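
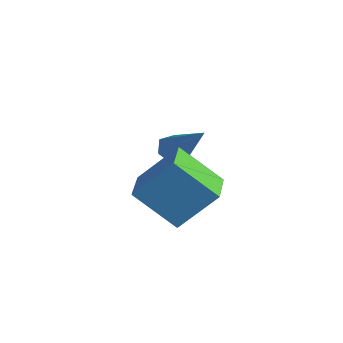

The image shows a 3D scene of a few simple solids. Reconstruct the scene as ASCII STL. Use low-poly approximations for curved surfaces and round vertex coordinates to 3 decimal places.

solid 
facet normal -0.624 -0.423 0.657
outer loop
vertex 1.859 -0.063 -0.467
vertex 1.075 0.764 -0.679
vertex 1.241 -0.946 -1.623
endloop
endfacet
facet normal 0.677 -0.713 0.183
outer loop
vertex 2.245 -0.264 -2.681
vertex 1.859 -0.063 -0.467
vertex 1.241 -0.946 -1.623
endloop
endfacet
facet normal -0.624 -0.423 0.657
outer loop
vertex 1.241 -0.946 -1.623
vertex 1.075 0.764 -0.679
vertex 0.456 -0.118 -1.835
endloop
endfacet
facet normal -0.391 -0.558 -0.731
outer loop
vertex 0.456 -0.118 -1.835
vertex 2.245 -0.264 -2.681
vertex 1.241 -0.946 -1.623
endloop
endfacet
facet normal 0.391 0.558 0.731
outer loop
vertex 1.859 -0.063 -0.467
vertex 2.079 1.446 -1.737
vertex 1.075 0.764 -0.679
endloop
endfacet
facet normal 0.676 -0.714 0.183
outer loop
vertex 2.864 0.618 -1.525
vertex 1.859 -0.063 -0.467
vertex 2.245 -0.264 -2.681
endloop
endfacet
facet normal 0.392 0.558 0.731
outer loop
vertex 2.864 0.618 -1.525
vertex 2.079 1.446 -1.737
vertex 1.859 -0.063 -0.467
endloop
endfacet
facet normal -0.677 0.714 -0.182
outer loop
vertex 1.075 0.764 -0.679
vertex 2.079 1.446 -1.737
vertex 0.456 -0.118 -1.835
endloop
endfacet
facet normal -0.391 -0.559 -0.731
outer loop
vertex 1.461 0.563 -2.893
vertex 2.245 -0.264 -2.681
vertex 0.456 -0.118 -1.835
endloop
endfacet
facet normal -0.676 0.713 -0.183
outer loop
vertex 0.456 -0.118 -1.835
vertex 2.079 1.446 -1.737
vertex 1.461 0.563 -2.893
endloop
endfacet
facet normal 0.624 0.423 -0.657
outer loop
vertex 1.461 0.563 -2.893
vertex 2.864 0.618 -1.525
vertex 2.245 -0.264 -2.681
endloop
endfacet
facet normal 0.624 0.423 -0.657
outer loop
vertex 2.079 1.446 -1.737
vertex 2.864 0.618 -1.525
vertex 1.461 0.563 -2.893
endloop
endfacet
facet normal -0.671 -0.040 -0.740
outer loop
vertex -0.908 2.196 -3.214
vertex -1.227 2.503 -2.941
vertex -0.88 2.712 -3.267
endloop
endfacet
facet normal 0.878 -0.096 -0.469
outer loop
vertex -0.908 2.196 -3.214
vertex -0.88 2.712 -3.267
vertex 0.007 2.577 -1.579
endloop
endfacet
facet normal -0.671 -0.041 -0.740
outer loop
vertex -0.88 2.712 -3.267
vertex -1.227 2.503 -2.941
vertex -1.199 3.02 -2.995
endloop
endfacet
facet normal 0.565 0.791 -0.234
outer loop
vertex -0.88 2.712 -3.267
vertex -1.199 3.02 -2.995
vertex 0.007 2.577 -1.579
endloop
endfacet
facet normal -0.671 -0.041 -0.740
outer loop
vertex -1.199 3.02 -2.995
vertex -1.227 2.503 -2.941
vertex -1.546 2.811 -2.669
endloop
endfacet
facet normal -0.154 0.898 0.412
outer loop
vertex -1.199 3.02 -2.995
vertex -1.546 2.811 -2.669
vertex 0.007 2.577 -1.579
endloop
endfacet
facet normal -0.670 -0.040 -0.741
outer loop
vertex -1.546 2.811 -2.669
vertex -1.227 2.503 -2.941
vertex -1.574 2.294 -2.616
endloop
endfacet
facet normal -0.559 0.114 0.821
outer loop
vertex -1.546 2.811 -2.669
vertex -1.574 2.294 -2.616
vertex 0.007 2.577 -1.579
endloop
endfacet
facet normal -0.670 -0.040 -0.741
outer loop
vertex -1.574 2.294 -2.616
vertex -1.227 2.503 -2.941
vertex -1.255 1.987 -2.888
endloop
endfacet
facet normal -0.245 -0.773 0.585
outer loop
vertex -1.574 2.294 -2.616
vertex -1.255 1.987 -2.888
vertex 0.007 2.577 -1.579
endloop
endfacet
facet normal -0.671 -0.040 -0.740
outer loop
vertex -1.255 1.987 -2.888
vertex -1.227 2.503 -2.941
vertex -0.908 2.196 -3.214
endloop
endfacet
facet normal 0.473 -0.879 -0.060
outer loop
vertex -1.255 1.987 -2.888
vertex -0.908 2.196 -3.214
vertex 0.007 2.577 -1.579
endloop
endfacet

endsolid


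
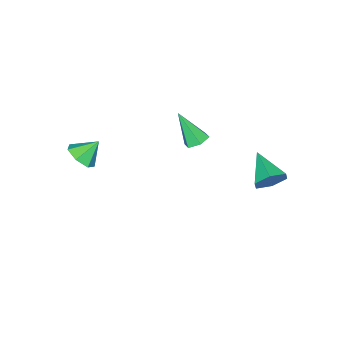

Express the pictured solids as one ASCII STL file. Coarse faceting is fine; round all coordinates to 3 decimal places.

solid 
facet normal -0.083 0.526 -0.847
outer loop
vertex -0.766 -0.699 -2.258
vertex -1.084 -0.184 -1.907
vertex -0.388 -0.183 -1.975
endloop
endfacet
facet normal 0.826 -0.558 -0.086
outer loop
vertex -0.766 -0.699 -2.258
vertex -0.388 -0.183 -1.975
vertex -0.916 -1.236 -0.213
endloop
endfacet
facet normal -0.083 0.526 -0.847
outer loop
vertex -0.388 -0.183 -1.975
vertex -1.084 -0.184 -1.907
vertex -0.706 0.332 -1.624
endloop
endfacet
facet normal 0.873 0.256 0.415
outer loop
vertex -0.388 -0.183 -1.975
vertex -0.706 0.332 -1.624
vertex -0.916 -1.236 -0.213
endloop
endfacet
facet normal -0.085 0.526 -0.846
outer loop
vertex -0.706 0.332 -1.624
vertex -1.084 -0.184 -1.907
vertex -1.403 0.33 -1.555
endloop
endfacet
facet normal 0.072 0.662 0.746
outer loop
vertex -0.706 0.332 -1.624
vertex -1.403 0.33 -1.555
vertex -0.916 -1.236 -0.213
endloop
endfacet
facet normal -0.085 0.526 -0.846
outer loop
vertex -1.403 0.33 -1.555
vertex -1.084 -0.184 -1.907
vertex -1.781 -0.186 -1.838
endloop
endfacet
facet normal -0.777 0.253 0.577
outer loop
vertex -1.403 0.33 -1.555
vertex -1.781 -0.186 -1.838
vertex -0.916 -1.236 -0.213
endloop
endfacet
facet normal -0.085 0.526 -0.846
outer loop
vertex -1.781 -0.186 -1.838
vertex -1.084 -0.184 -1.907
vertex -1.463 -0.701 -2.19
endloop
endfacet
facet normal -0.824 -0.561 0.076
outer loop
vertex -1.781 -0.186 -1.838
vertex -1.463 -0.701 -2.19
vertex -0.916 -1.236 -0.213
endloop
endfacet
facet normal -0.084 0.525 -0.847
outer loop
vertex -1.463 -0.701 -2.19
vertex -1.084 -0.184 -1.907
vertex -0.766 -0.699 -2.258
endloop
endfacet
facet normal -0.022 -0.967 -0.255
outer loop
vertex -1.463 -0.701 -2.19
vertex -0.766 -0.699 -2.258
vertex -0.916 -1.236 -0.213
endloop
endfacet
facet normal 0.457 0.784 -0.419
outer loop
vertex -1.624 3.047 -4.258
vertex -2.048 3.621 -3.646
vertex -1.212 3.245 -3.437
endloop
endfacet
facet normal 0.529 -0.846 -0.062
outer loop
vertex -1.624 3.047 -4.258
vertex -1.212 3.245 -3.437
vertex -2.912 2.139 -2.854
endloop
endfacet
facet normal 0.457 0.784 -0.419
outer loop
vertex -1.212 3.245 -3.437
vertex -2.048 3.621 -3.646
vertex -1.636 3.819 -2.825
endloop
endfacet
facet normal 0.523 -0.410 0.747
outer loop
vertex -1.212 3.245 -3.437
vertex -1.636 3.819 -2.825
vertex -2.912 2.139 -2.854
endloop
endfacet
facet normal 0.458 0.784 -0.419
outer loop
vertex -1.636 3.819 -2.825
vertex -2.048 3.621 -3.646
vertex -2.471 4.195 -3.034
endloop
endfacet
facet normal -0.187 0.125 0.974
outer loop
vertex -1.636 3.819 -2.825
vertex -2.471 4.195 -3.034
vertex -2.912 2.139 -2.854
endloop
endfacet
facet normal 0.458 0.784 -0.419
outer loop
vertex -2.471 4.195 -3.034
vertex -2.048 3.621 -3.646
vertex -2.884 3.997 -3.855
endloop
endfacet
facet normal -0.891 0.226 0.394
outer loop
vertex -2.471 4.195 -3.034
vertex -2.884 3.997 -3.855
vertex -2.912 2.139 -2.854
endloop
endfacet
facet normal 0.457 0.784 -0.419
outer loop
vertex -2.884 3.997 -3.855
vertex -2.048 3.621 -3.646
vertex -2.46 3.423 -4.467
endloop
endfacet
facet normal -0.885 -0.211 -0.416
outer loop
vertex -2.884 3.997 -3.855
vertex -2.46 3.423 -4.467
vertex -2.912 2.139 -2.854
endloop
endfacet
facet normal 0.457 0.784 -0.419
outer loop
vertex -2.46 3.423 -4.467
vertex -2.048 3.621 -3.646
vertex -1.624 3.047 -4.258
endloop
endfacet
facet normal -0.175 -0.746 -0.643
outer loop
vertex -2.46 3.423 -4.467
vertex -1.624 3.047 -4.258
vertex -2.912 2.139 -2.854
endloop
endfacet
facet normal 0.603 -0.396 -0.692
outer loop
vertex 4.939 -2.772 -0.425
vertex 4.23 -3.08 -0.866
vertex 4.642 -2.296 -0.956
endloop
endfacet
facet normal 0.266 0.787 0.557
outer loop
vertex 4.939 -2.772 -0.425
vertex 4.642 -2.296 -0.956
vertex 3.47 -2.58 0.006
endloop
endfacet
facet normal 0.603 -0.396 -0.693
outer loop
vertex 4.642 -2.296 -0.956
vertex 4.23 -3.08 -0.866
vertex 4.035 -2.41 -1.419
endloop
endfacet
facet normal -0.209 0.977 0.034
outer loop
vertex 4.642 -2.296 -0.956
vertex 4.035 -2.41 -1.419
vertex 3.47 -2.58 0.006
endloop
endfacet
facet normal 0.603 -0.396 -0.693
outer loop
vertex 4.035 -2.41 -1.419
vertex 4.23 -3.08 -0.866
vertex 3.575 -3.028 -1.466
endloop
endfacet
facet normal -0.771 0.592 -0.235
outer loop
vertex 4.035 -2.41 -1.419
vertex 3.575 -3.028 -1.466
vertex 3.47 -2.58 0.006
endloop
endfacet
facet normal 0.603 -0.397 -0.692
outer loop
vertex 3.575 -3.028 -1.466
vertex 4.23 -3.08 -0.866
vertex 3.607 -3.685 -1.061
endloop
endfacet
facet normal -0.996 -0.078 -0.047
outer loop
vertex 3.575 -3.028 -1.466
vertex 3.607 -3.685 -1.061
vertex 3.47 -2.58 0.006
endloop
endfacet
facet normal 0.602 -0.397 -0.693
outer loop
vertex 3.607 -3.685 -1.061
vertex 4.23 -3.08 -0.866
vertex 4.109 -3.886 -0.51
endloop
endfacet
facet normal -0.714 -0.530 0.457
outer loop
vertex 3.607 -3.685 -1.061
vertex 4.109 -3.886 -0.51
vertex 3.47 -2.58 0.006
endloop
endfacet
facet normal 0.604 -0.396 -0.692
outer loop
vertex 4.109 -3.886 -0.51
vertex 4.23 -3.08 -0.866
vertex 4.701 -3.48 -0.226
endloop
endfacet
facet normal -0.140 -0.422 0.896
outer loop
vertex 4.109 -3.886 -0.51
vertex 4.701 -3.48 -0.226
vertex 3.47 -2.58 0.006
endloop
endfacet
facet normal 0.603 -0.397 -0.692
outer loop
vertex 4.701 -3.48 -0.226
vertex 4.23 -3.08 -0.866
vertex 4.939 -2.772 -0.425
endloop
endfacet
facet normal 0.297 0.164 0.940
outer loop
vertex 4.701 -3.48 -0.226
vertex 4.939 -2.772 -0.425
vertex 3.47 -2.58 0.006
endloop
endfacet

endsolid


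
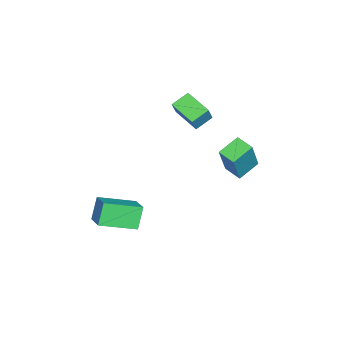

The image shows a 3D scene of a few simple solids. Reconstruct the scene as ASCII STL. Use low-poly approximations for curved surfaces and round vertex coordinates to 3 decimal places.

solid 
facet normal -0.530 0.008 -0.848
outer loop
vertex -3.53 -0.776 0.776
vertex -4.298 -0.156 1.262
vertex -2.76 0.546 0.307
endloop
endfacet
facet normal 0.698 -0.563 -0.442
outer loop
vertex -2.102 0.536 1.358
vertex -3.53 -0.776 0.776
vertex -2.76 0.546 0.307
endloop
endfacet
facet normal -0.530 0.008 -0.848
outer loop
vertex -2.76 0.546 0.307
vertex -4.298 -0.156 1.262
vertex -3.528 1.166 0.793
endloop
endfacet
facet normal 0.481 0.826 -0.293
outer loop
vertex -3.528 1.166 0.793
vertex -2.102 0.536 1.358
vertex -2.76 0.546 0.307
endloop
endfacet
facet normal -0.481 -0.826 0.293
outer loop
vertex -3.53 -0.776 0.776
vertex -3.64 -0.166 2.313
vertex -4.298 -0.156 1.262
endloop
endfacet
facet normal 0.698 -0.563 -0.442
outer loop
vertex -2.872 -0.786 1.827
vertex -3.53 -0.776 0.776
vertex -2.102 0.536 1.358
endloop
endfacet
facet normal -0.481 -0.826 0.293
outer loop
vertex -2.872 -0.786 1.827
vertex -3.64 -0.166 2.313
vertex -3.53 -0.776 0.776
endloop
endfacet
facet normal -0.698 0.563 0.442
outer loop
vertex -4.298 -0.156 1.262
vertex -3.64 -0.166 2.313
vertex -3.528 1.166 0.793
endloop
endfacet
facet normal 0.481 0.826 -0.293
outer loop
vertex -2.87 1.156 1.844
vertex -2.102 0.536 1.358
vertex -3.528 1.166 0.793
endloop
endfacet
facet normal -0.698 0.563 0.442
outer loop
vertex -3.528 1.166 0.793
vertex -3.64 -0.166 2.313
vertex -2.87 1.156 1.844
endloop
endfacet
facet normal 0.530 -0.008 0.848
outer loop
vertex -2.87 1.156 1.844
vertex -2.872 -0.786 1.827
vertex -2.102 0.536 1.358
endloop
endfacet
facet normal 0.530 -0.008 0.848
outer loop
vertex -3.64 -0.166 2.313
vertex -2.872 -0.786 1.827
vertex -2.87 1.156 1.844
endloop
endfacet
facet normal -0.503 0.043 0.863
outer loop
vertex 2.363 -2.944 -1.862
vertex 3.337 -2.228 -1.331
vertex 1.444 -1.232 -2.483
endloop
endfacet
facet normal -0.738 -0.542 -0.402
outer loop
vertex 2.123 -1.292 -3.649
vertex 2.363 -2.944 -1.862
vertex 1.444 -1.232 -2.483
endloop
endfacet
facet normal -0.502 0.044 0.864
outer loop
vertex 1.444 -1.232 -2.483
vertex 3.337 -2.228 -1.331
vertex 2.418 -0.517 -1.953
endloop
endfacet
facet normal -0.450 0.839 -0.305
outer loop
vertex 2.418 -0.517 -1.953
vertex 2.123 -1.292 -3.649
vertex 1.444 -1.232 -2.483
endloop
endfacet
facet normal 0.450 -0.839 0.305
outer loop
vertex 2.363 -2.944 -1.862
vertex 4.016 -2.288 -2.497
vertex 3.337 -2.228 -1.331
endloop
endfacet
facet normal -0.738 -0.542 -0.402
outer loop
vertex 3.042 -3.003 -3.027
vertex 2.363 -2.944 -1.862
vertex 2.123 -1.292 -3.649
endloop
endfacet
facet normal 0.450 -0.839 0.305
outer loop
vertex 3.042 -3.003 -3.027
vertex 4.016 -2.288 -2.497
vertex 2.363 -2.944 -1.862
endloop
endfacet
facet normal 0.738 0.542 0.402
outer loop
vertex 3.337 -2.228 -1.331
vertex 4.016 -2.288 -2.497
vertex 2.418 -0.517 -1.953
endloop
endfacet
facet normal -0.450 0.839 -0.305
outer loop
vertex 3.097 -0.576 -3.118
vertex 2.123 -1.292 -3.649
vertex 2.418 -0.517 -1.953
endloop
endfacet
facet normal 0.738 0.542 0.403
outer loop
vertex 2.418 -0.517 -1.953
vertex 4.016 -2.288 -2.497
vertex 3.097 -0.576 -3.118
endloop
endfacet
facet normal 0.503 -0.044 -0.863
outer loop
vertex 3.097 -0.576 -3.118
vertex 3.042 -3.003 -3.027
vertex 2.123 -1.292 -3.649
endloop
endfacet
facet normal 0.502 -0.044 -0.864
outer loop
vertex 4.016 -2.288 -2.497
vertex 3.042 -3.003 -3.027
vertex 3.097 -0.576 -3.118
endloop
endfacet
facet normal -0.781 0.492 0.384
outer loop
vertex -2.955 2.677 0.048
vertex -2.475 3.581 -0.135
vertex -3.88 2.763 -1.946
endloop
endfacet
facet normal -0.461 -0.870 0.176
outer loop
vertex -2.825 2.099 -2.465
vertex -2.955 2.677 0.048
vertex -3.88 2.763 -1.946
endloop
endfacet
facet normal -0.781 0.492 0.384
outer loop
vertex -3.88 2.763 -1.946
vertex -2.475 3.581 -0.135
vertex -3.4 3.668 -2.13
endloop
endfacet
facet normal -0.421 0.039 -0.906
outer loop
vertex -3.4 3.668 -2.13
vertex -2.825 2.099 -2.465
vertex -3.88 2.763 -1.946
endloop
endfacet
facet normal 0.421 -0.040 0.906
outer loop
vertex -2.955 2.677 0.048
vertex -1.42 2.917 -0.654
vertex -2.475 3.581 -0.135
endloop
endfacet
facet normal -0.462 -0.869 0.176
outer loop
vertex -1.9 2.012 -0.47
vertex -2.955 2.677 0.048
vertex -2.825 2.099 -2.465
endloop
endfacet
facet normal 0.421 -0.039 0.906
outer loop
vertex -1.9 2.012 -0.47
vertex -1.42 2.917 -0.654
vertex -2.955 2.677 0.048
endloop
endfacet
facet normal 0.461 0.870 -0.176
outer loop
vertex -2.475 3.581 -0.135
vertex -1.42 2.917 -0.654
vertex -3.4 3.668 -2.13
endloop
endfacet
facet normal -0.420 0.040 -0.907
outer loop
vertex -2.345 3.003 -2.648
vertex -2.825 2.099 -2.465
vertex -3.4 3.668 -2.13
endloop
endfacet
facet normal 0.461 0.869 -0.177
outer loop
vertex -3.4 3.668 -2.13
vertex -1.42 2.917 -0.654
vertex -2.345 3.003 -2.648
endloop
endfacet
facet normal 0.781 -0.492 -0.384
outer loop
vertex -2.345 3.003 -2.648
vertex -1.9 2.012 -0.47
vertex -2.825 2.099 -2.465
endloop
endfacet
facet normal 0.781 -0.492 -0.384
outer loop
vertex -1.42 2.917 -0.654
vertex -1.9 2.012 -0.47
vertex -2.345 3.003 -2.648
endloop
endfacet

endsolid


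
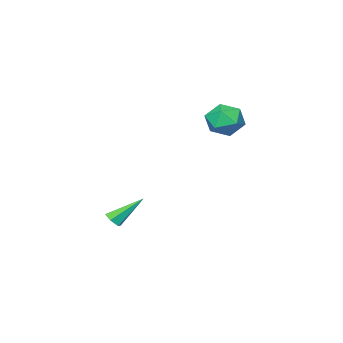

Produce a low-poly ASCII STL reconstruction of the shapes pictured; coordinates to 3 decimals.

solid 
facet normal 0.603 -0.428 -0.673
outer loop
vertex 4.659 -3.015 -4.144
vertex 4.363 -2.827 -4.529
vertex 4.763 -2.548 -4.348
endloop
endfacet
facet normal 0.612 0.198 0.766
outer loop
vertex 4.659 -3.015 -4.144
vertex 4.763 -2.548 -4.348
vertex 3.217 -2.013 -3.251
endloop
endfacet
facet normal 0.604 -0.430 -0.671
outer loop
vertex 4.763 -2.548 -4.348
vertex 4.363 -2.827 -4.529
vertex 4.468 -2.361 -4.733
endloop
endfacet
facet normal 0.405 0.905 0.129
outer loop
vertex 4.763 -2.548 -4.348
vertex 4.468 -2.361 -4.733
vertex 3.217 -2.013 -3.251
endloop
endfacet
facet normal 0.603 -0.430 -0.672
outer loop
vertex 4.468 -2.361 -4.733
vertex 4.363 -2.827 -4.529
vertex 4.068 -2.64 -4.913
endloop
endfacet
facet normal -0.346 0.806 -0.481
outer loop
vertex 4.468 -2.361 -4.733
vertex 4.068 -2.64 -4.913
vertex 3.217 -2.013 -3.251
endloop
endfacet
facet normal 0.604 -0.428 -0.672
outer loop
vertex 4.068 -2.64 -4.913
vertex 4.363 -2.827 -4.529
vertex 3.964 -3.107 -4.709
endloop
endfacet
facet normal -0.890 -0.001 -0.456
outer loop
vertex 4.068 -2.64 -4.913
vertex 3.964 -3.107 -4.709
vertex 3.217 -2.013 -3.251
endloop
endfacet
facet normal 0.604 -0.429 -0.671
outer loop
vertex 3.964 -3.107 -4.709
vertex 4.363 -2.827 -4.529
vertex 4.259 -3.294 -4.324
endloop
endfacet
facet normal -0.684 -0.707 0.180
outer loop
vertex 3.964 -3.107 -4.709
vertex 4.259 -3.294 -4.324
vertex 3.217 -2.013 -3.251
endloop
endfacet
facet normal 0.602 -0.429 -0.673
outer loop
vertex 4.259 -3.294 -4.324
vertex 4.363 -2.827 -4.529
vertex 4.659 -3.015 -4.144
endloop
endfacet
facet normal 0.068 -0.608 0.791
outer loop
vertex 4.259 -3.294 -4.324
vertex 4.659 -3.015 -4.144
vertex 3.217 -2.013 -3.251
endloop
endfacet
facet normal -0.409 0.888 0.212
outer loop
vertex 0.149 1.427 1.555
vertex 0.394 1.308 2.526
vertex 1.041 1.757 1.894
endloop
endfacet
facet normal -0.152 0.878 -0.454
outer loop
vertex 0.149 1.427 1.555
vertex 1.041 1.757 1.894
vertex 0.983 1.286 1.003
endloop
endfacet
facet normal -0.475 0.350 -0.807
outer loop
vertex 0.149 1.427 1.555
vertex 0.983 1.286 1.003
vertex 0.301 0.547 1.084
endloop
endfacet
facet normal -0.932 0.032 -0.361
outer loop
vertex 0.149 1.427 1.555
vertex 0.301 0.547 1.084
vertex -0.063 0.56 2.026
endloop
endfacet
facet normal -0.891 0.364 0.270
outer loop
vertex 0.149 1.427 1.555
vertex -0.063 0.56 2.026
vertex 0.394 1.308 2.526
endloop
endfacet
facet normal 0.545 0.726 -0.419
outer loop
vertex 0.983 1.286 1.003
vertex 1.041 1.757 1.894
vertex 1.743 1.08 1.634
endloop
endfacet
facet normal 0.128 0.742 0.658
outer loop
vertex 1.041 1.757 1.894
vertex 0.394 1.308 2.526
vertex 1.379 1.093 2.576
endloop
endfacet
facet normal -0.652 -0.104 0.751
outer loop
vertex 0.394 1.308 2.526
vertex -0.063 0.56 2.026
vertex 0.697 0.354 2.657
endloop
endfacet
facet normal -0.718 -0.642 -0.269
outer loop
vertex -0.063 0.56 2.026
vertex 0.301 0.547 1.084
vertex 0.639 -0.117 1.766
endloop
endfacet
facet normal 0.022 -0.129 -0.991
outer loop
vertex 0.301 0.547 1.084
vertex 0.983 1.286 1.003
vertex 1.286 0.332 1.134
endloop
endfacet
facet normal 0.932 -0.032 0.361
outer loop
vertex 1.531 0.213 2.105
vertex 1.743 1.08 1.634
vertex 1.379 1.093 2.576
endloop
endfacet
facet normal 0.475 -0.350 0.807
outer loop
vertex 1.531 0.213 2.105
vertex 1.379 1.093 2.576
vertex 0.697 0.354 2.657
endloop
endfacet
facet normal 0.152 -0.878 0.454
outer loop
vertex 1.531 0.213 2.105
vertex 0.697 0.354 2.657
vertex 0.639 -0.117 1.766
endloop
endfacet
facet normal 0.409 -0.888 -0.212
outer loop
vertex 1.531 0.213 2.105
vertex 0.639 -0.117 1.766
vertex 1.286 0.332 1.134
endloop
endfacet
facet normal 0.891 -0.364 -0.270
outer loop
vertex 1.531 0.213 2.105
vertex 1.286 0.332 1.134
vertex 1.743 1.08 1.634
endloop
endfacet
facet normal 0.718 0.642 0.269
outer loop
vertex 1.379 1.093 2.576
vertex 1.743 1.08 1.634
vertex 1.041 1.757 1.894
endloop
endfacet
facet normal -0.022 0.129 0.991
outer loop
vertex 0.697 0.354 2.657
vertex 1.379 1.093 2.576
vertex 0.394 1.308 2.526
endloop
endfacet
facet normal -0.545 -0.726 0.419
outer loop
vertex 0.639 -0.117 1.766
vertex 0.697 0.354 2.657
vertex -0.063 0.56 2.026
endloop
endfacet
facet normal -0.128 -0.742 -0.658
outer loop
vertex 1.286 0.332 1.134
vertex 0.639 -0.117 1.766
vertex 0.301 0.547 1.084
endloop
endfacet
facet normal 0.652 0.104 -0.751
outer loop
vertex 1.743 1.08 1.634
vertex 1.286 0.332 1.134
vertex 0.983 1.286 1.003
endloop
endfacet

endsolid


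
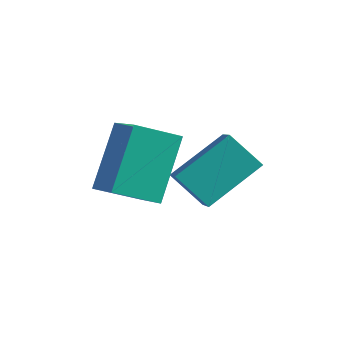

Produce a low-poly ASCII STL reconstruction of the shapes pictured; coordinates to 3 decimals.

solid 
facet normal -0.688 -0.580 0.436
outer loop
vertex -0.849 -3.552 -1.24
vertex -1.007 -2.516 -0.111
vertex -1.581 -3.084 -1.773
endloop
endfacet
facet normal 0.103 -0.673 -0.732
outer loop
vertex -0.893 -2.504 -2.209
vertex -0.849 -3.552 -1.24
vertex -1.581 -3.084 -1.773
endloop
endfacet
facet normal -0.688 -0.580 0.436
outer loop
vertex -1.581 -3.084 -1.773
vertex -1.007 -2.516 -0.111
vertex -1.74 -2.047 -0.645
endloop
endfacet
facet normal -0.718 0.459 -0.523
outer loop
vertex -1.74 -2.047 -0.645
vertex -0.893 -2.504 -2.209
vertex -1.581 -3.084 -1.773
endloop
endfacet
facet normal 0.718 -0.460 0.522
outer loop
vertex -0.849 -3.552 -1.24
vertex -0.319 -1.936 -0.547
vertex -1.007 -2.516 -0.111
endloop
endfacet
facet normal 0.103 -0.673 -0.732
outer loop
vertex -0.16 -2.973 -1.675
vertex -0.849 -3.552 -1.24
vertex -0.893 -2.504 -2.209
endloop
endfacet
facet normal 0.717 -0.460 0.524
outer loop
vertex -0.16 -2.973 -1.675
vertex -0.319 -1.936 -0.547
vertex -0.849 -3.552 -1.24
endloop
endfacet
facet normal -0.103 0.673 0.733
outer loop
vertex -1.007 -2.516 -0.111
vertex -0.319 -1.936 -0.547
vertex -1.74 -2.047 -0.645
endloop
endfacet
facet normal -0.717 0.461 -0.523
outer loop
vertex -1.051 -1.468 -1.08
vertex -0.893 -2.504 -2.209
vertex -1.74 -2.047 -0.645
endloop
endfacet
facet normal -0.103 0.673 0.732
outer loop
vertex -1.74 -2.047 -0.645
vertex -0.319 -1.936 -0.547
vertex -1.051 -1.468 -1.08
endloop
endfacet
facet normal 0.688 0.580 -0.436
outer loop
vertex -1.051 -1.468 -1.08
vertex -0.16 -2.973 -1.675
vertex -0.893 -2.504 -2.209
endloop
endfacet
facet normal 0.688 0.580 -0.436
outer loop
vertex -0.319 -1.936 -0.547
vertex -0.16 -2.973 -1.675
vertex -1.051 -1.468 -1.08
endloop
endfacet
facet normal -0.502 0.625 -0.597
outer loop
vertex -0.308 -0.452 -1.464
vertex 0.412 -0.436 -2.053
vertex -0.844 -1.536 -2.148
endloop
endfacet
facet normal -0.774 -0.017 0.633
outer loop
vertex -0.372 -2.124 -1.587
vertex -0.308 -0.452 -1.464
vertex -0.844 -1.536 -2.148
endloop
endfacet
facet normal -0.502 0.625 -0.597
outer loop
vertex -0.844 -1.536 -2.148
vertex 0.412 -0.436 -2.053
vertex -0.125 -1.521 -2.737
endloop
endfacet
facet normal -0.387 -0.780 -0.492
outer loop
vertex -0.125 -1.521 -2.737
vertex -0.372 -2.124 -1.587
vertex -0.844 -1.536 -2.148
endloop
endfacet
facet normal 0.386 0.780 0.493
outer loop
vertex -0.308 -0.452 -1.464
vertex 0.884 -1.024 -1.492
vertex 0.412 -0.436 -2.053
endloop
endfacet
facet normal -0.773 -0.017 0.634
outer loop
vertex 0.165 -1.039 -0.903
vertex -0.308 -0.452 -1.464
vertex -0.372 -2.124 -1.587
endloop
endfacet
facet normal 0.386 0.781 0.491
outer loop
vertex 0.165 -1.039 -0.903
vertex 0.884 -1.024 -1.492
vertex -0.308 -0.452 -1.464
endloop
endfacet
facet normal 0.774 0.017 -0.634
outer loop
vertex 0.412 -0.436 -2.053
vertex 0.884 -1.024 -1.492
vertex -0.125 -1.521 -2.737
endloop
endfacet
facet normal -0.385 -0.781 -0.492
outer loop
vertex 0.348 -2.108 -2.176
vertex -0.372 -2.124 -1.587
vertex -0.125 -1.521 -2.737
endloop
endfacet
facet normal 0.773 0.017 -0.634
outer loop
vertex -0.125 -1.521 -2.737
vertex 0.884 -1.024 -1.492
vertex 0.348 -2.108 -2.176
endloop
endfacet
facet normal 0.502 -0.625 0.597
outer loop
vertex 0.348 -2.108 -2.176
vertex 0.165 -1.039 -0.903
vertex -0.372 -2.124 -1.587
endloop
endfacet
facet normal 0.502 -0.625 0.597
outer loop
vertex 0.884 -1.024 -1.492
vertex 0.165 -1.039 -0.903
vertex 0.348 -2.108 -2.176
endloop
endfacet

endsolid


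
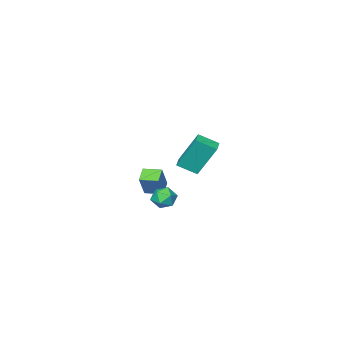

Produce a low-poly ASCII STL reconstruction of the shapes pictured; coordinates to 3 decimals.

solid 
facet normal -0.356 0.932 0.069
outer loop
vertex -0.427 0.678 -3.158
vertex -0.986 0.43 -2.694
vertex -0.317 0.664 -2.399
endloop
endfacet
facet normal 0.350 0.936 -0.033
outer loop
vertex -0.427 0.678 -3.158
vertex -0.317 0.664 -2.399
vertex 0.243 0.438 -2.872
endloop
endfacet
facet normal 0.486 0.592 -0.643
outer loop
vertex -0.427 0.678 -3.158
vertex 0.243 0.438 -2.872
vertex -0.079 0.064 -3.46
endloop
endfacet
facet normal -0.136 0.374 -0.917
outer loop
vertex -0.427 0.678 -3.158
vertex -0.079 0.064 -3.46
vertex -0.839 0.059 -3.349
endloop
endfacet
facet normal -0.656 0.584 -0.478
outer loop
vertex -0.427 0.678 -3.158
vertex -0.839 0.059 -3.349
vertex -0.986 0.43 -2.694
endloop
endfacet
facet normal 0.652 0.570 0.500
outer loop
vertex 0.243 0.438 -2.872
vertex -0.317 0.664 -2.399
vertex 0.099 0.041 -2.231
endloop
endfacet
facet normal -0.490 0.564 0.665
outer loop
vertex -0.317 0.664 -2.399
vertex -0.986 0.43 -2.694
vertex -0.661 0.036 -2.12
endloop
endfacet
facet normal -0.976 0.000 -0.219
outer loop
vertex -0.986 0.43 -2.694
vertex -0.839 0.059 -3.349
vertex -0.983 -0.338 -2.708
endloop
endfacet
facet normal -0.134 -0.340 -0.931
outer loop
vertex -0.839 0.059 -3.349
vertex -0.079 0.064 -3.46
vertex -0.423 -0.564 -3.181
endloop
endfacet
facet normal 0.874 0.012 -0.486
outer loop
vertex -0.079 0.064 -3.46
vertex 0.243 0.438 -2.872
vertex 0.246 -0.33 -2.886
endloop
endfacet
facet normal 0.136 -0.374 0.917
outer loop
vertex -0.313 -0.578 -2.422
vertex 0.099 0.041 -2.231
vertex -0.661 0.036 -2.12
endloop
endfacet
facet normal -0.486 -0.592 0.643
outer loop
vertex -0.313 -0.578 -2.422
vertex -0.661 0.036 -2.12
vertex -0.983 -0.338 -2.708
endloop
endfacet
facet normal -0.350 -0.936 0.033
outer loop
vertex -0.313 -0.578 -2.422
vertex -0.983 -0.338 -2.708
vertex -0.423 -0.564 -3.181
endloop
endfacet
facet normal 0.356 -0.932 -0.069
outer loop
vertex -0.313 -0.578 -2.422
vertex -0.423 -0.564 -3.181
vertex 0.246 -0.33 -2.886
endloop
endfacet
facet normal 0.656 -0.584 0.478
outer loop
vertex -0.313 -0.578 -2.422
vertex 0.246 -0.33 -2.886
vertex 0.099 0.041 -2.231
endloop
endfacet
facet normal 0.134 0.340 0.931
outer loop
vertex -0.661 0.036 -2.12
vertex 0.099 0.041 -2.231
vertex -0.317 0.664 -2.399
endloop
endfacet
facet normal -0.874 -0.012 0.486
outer loop
vertex -0.983 -0.338 -2.708
vertex -0.661 0.036 -2.12
vertex -0.986 0.43 -2.694
endloop
endfacet
facet normal -0.652 -0.570 -0.500
outer loop
vertex -0.423 -0.564 -3.181
vertex -0.983 -0.338 -2.708
vertex -0.839 0.059 -3.349
endloop
endfacet
facet normal 0.490 -0.564 -0.665
outer loop
vertex 0.246 -0.33 -2.886
vertex -0.423 -0.564 -3.181
vertex -0.079 0.064 -3.46
endloop
endfacet
facet normal 0.976 -0.000 0.219
outer loop
vertex 0.099 0.041 -2.231
vertex 0.246 -0.33 -2.886
vertex 0.243 0.438 -2.872
endloop
endfacet
facet normal -0.556 0.830 0.046
outer loop
vertex -2.37 -2.435 -2.217
vertex -1.707 -1.965 -2.691
vertex -3.067 -2.826 -3.58
endloop
endfacet
facet normal -0.705 -0.499 0.504
outer loop
vertex -2.473 -3.715 -3.629
vertex -2.37 -2.435 -2.217
vertex -3.067 -2.826 -3.58
endloop
endfacet
facet normal -0.555 0.830 0.046
outer loop
vertex -3.067 -2.826 -3.58
vertex -1.707 -1.965 -2.691
vertex -2.405 -2.357 -4.054
endloop
endfacet
facet normal -0.442 -0.248 -0.862
outer loop
vertex -2.405 -2.357 -4.054
vertex -2.473 -3.715 -3.629
vertex -3.067 -2.826 -3.58
endloop
endfacet
facet normal 0.441 0.247 0.863
outer loop
vertex -2.37 -2.435 -2.217
vertex -1.113 -2.854 -2.74
vertex -1.707 -1.965 -2.691
endloop
endfacet
facet normal -0.704 -0.500 0.504
outer loop
vertex -1.775 -3.323 -2.266
vertex -2.37 -2.435 -2.217
vertex -2.473 -3.715 -3.629
endloop
endfacet
facet normal 0.441 0.248 0.862
outer loop
vertex -1.775 -3.323 -2.266
vertex -1.113 -2.854 -2.74
vertex -2.37 -2.435 -2.217
endloop
endfacet
facet normal 0.705 0.499 -0.504
outer loop
vertex -1.707 -1.965 -2.691
vertex -1.113 -2.854 -2.74
vertex -2.405 -2.357 -4.054
endloop
endfacet
facet normal -0.441 -0.248 -0.863
outer loop
vertex -1.81 -3.245 -4.103
vertex -2.473 -3.715 -3.629
vertex -2.405 -2.357 -4.054
endloop
endfacet
facet normal 0.705 0.500 -0.504
outer loop
vertex -2.405 -2.357 -4.054
vertex -1.113 -2.854 -2.74
vertex -1.81 -3.245 -4.103
endloop
endfacet
facet normal 0.556 -0.830 -0.046
outer loop
vertex -1.81 -3.245 -4.103
vertex -1.775 -3.323 -2.266
vertex -2.473 -3.715 -3.629
endloop
endfacet
facet normal 0.555 -0.830 -0.046
outer loop
vertex -1.113 -2.854 -2.74
vertex -1.775 -3.323 -2.266
vertex -1.81 -3.245 -4.103
endloop
endfacet
facet normal -0.595 0.652 -0.470
outer loop
vertex -0.266 4.389 2.644
vertex 0.38 4.937 2.586
vertex 0.272 3.559 0.814
endloop
endfacet
facet normal -0.761 -0.645 0.069
outer loop
vertex 0.98 2.783 1.374
vertex -0.266 4.389 2.644
vertex 0.272 3.559 0.814
endloop
endfacet
facet normal -0.594 0.652 -0.471
outer loop
vertex 0.272 3.559 0.814
vertex 0.38 4.937 2.586
vertex 0.919 4.107 0.756
endloop
endfacet
facet normal 0.259 -0.399 -0.880
outer loop
vertex 0.919 4.107 0.756
vertex 0.98 2.783 1.374
vertex 0.272 3.559 0.814
endloop
endfacet
facet normal -0.259 0.399 0.880
outer loop
vertex -0.266 4.389 2.644
vertex 1.088 4.161 3.146
vertex 0.38 4.937 2.586
endloop
endfacet
facet normal -0.761 -0.645 0.068
outer loop
vertex 0.441 3.613 3.204
vertex -0.266 4.389 2.644
vertex 0.98 2.783 1.374
endloop
endfacet
facet normal -0.259 0.399 0.880
outer loop
vertex 0.441 3.613 3.204
vertex 1.088 4.161 3.146
vertex -0.266 4.389 2.644
endloop
endfacet
facet normal 0.761 0.645 -0.068
outer loop
vertex 0.38 4.937 2.586
vertex 1.088 4.161 3.146
vertex 0.919 4.107 0.756
endloop
endfacet
facet normal 0.259 -0.399 -0.880
outer loop
vertex 1.626 3.331 1.316
vertex 0.98 2.783 1.374
vertex 0.919 4.107 0.756
endloop
endfacet
facet normal 0.762 0.644 -0.068
outer loop
vertex 0.919 4.107 0.756
vertex 1.088 4.161 3.146
vertex 1.626 3.331 1.316
endloop
endfacet
facet normal 0.595 -0.652 0.471
outer loop
vertex 1.626 3.331 1.316
vertex 0.441 3.613 3.204
vertex 0.98 2.783 1.374
endloop
endfacet
facet normal 0.594 -0.652 0.471
outer loop
vertex 1.088 4.161 3.146
vertex 0.441 3.613 3.204
vertex 1.626 3.331 1.316
endloop
endfacet

endsolid


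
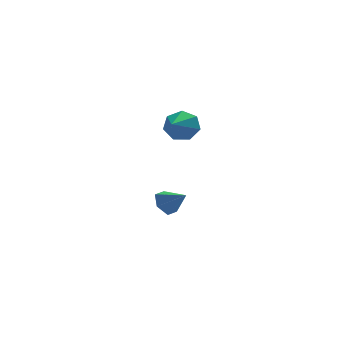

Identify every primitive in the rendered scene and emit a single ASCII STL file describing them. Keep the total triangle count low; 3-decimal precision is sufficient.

solid 
facet normal -0.626 0.557 -0.546
outer loop
vertex 1.88 2.64 -4.866
vertex 1.334 2.639 -4.241
vertex 1.908 3.237 -4.289
endloop
endfacet
facet normal 0.981 0.108 -0.160
outer loop
vertex 1.88 2.64 -4.866
vertex 1.908 3.237 -4.289
vertex 2.186 1.881 -3.499
endloop
endfacet
facet normal -0.626 0.557 -0.545
outer loop
vertex 1.908 3.237 -4.289
vertex 1.334 2.639 -4.241
vertex 1.362 3.235 -3.664
endloop
endfacet
facet normal 0.662 0.474 0.580
outer loop
vertex 1.908 3.237 -4.289
vertex 1.362 3.235 -3.664
vertex 2.186 1.881 -3.499
endloop
endfacet
facet normal -0.626 0.557 -0.545
outer loop
vertex 1.362 3.235 -3.664
vertex 1.334 2.639 -4.241
vertex 0.788 2.637 -3.616
endloop
endfacet
facet normal -0.026 0.105 0.994
outer loop
vertex 1.362 3.235 -3.664
vertex 0.788 2.637 -3.616
vertex 2.186 1.881 -3.499
endloop
endfacet
facet normal -0.626 0.557 -0.545
outer loop
vertex 0.788 2.637 -3.616
vertex 1.334 2.639 -4.241
vertex 0.76 2.041 -4.193
endloop
endfacet
facet normal -0.396 -0.629 0.669
outer loop
vertex 0.788 2.637 -3.616
vertex 0.76 2.041 -4.193
vertex 2.186 1.881 -3.499
endloop
endfacet
facet normal -0.626 0.557 -0.545
outer loop
vertex 0.76 2.041 -4.193
vertex 1.334 2.639 -4.241
vertex 1.306 2.043 -4.818
endloop
endfacet
facet normal -0.077 -0.995 -0.071
outer loop
vertex 0.76 2.041 -4.193
vertex 1.306 2.043 -4.818
vertex 2.186 1.881 -3.499
endloop
endfacet
facet normal -0.626 0.558 -0.546
outer loop
vertex 1.306 2.043 -4.818
vertex 1.334 2.639 -4.241
vertex 1.88 2.64 -4.866
endloop
endfacet
facet normal 0.611 -0.626 -0.484
outer loop
vertex 1.306 2.043 -4.818
vertex 1.88 2.64 -4.866
vertex 2.186 1.881 -3.499
endloop
endfacet
facet normal 0.414 0.845 -0.339
outer loop
vertex 1.556 -1.794 1.496
vertex 1.268 -1.355 2.239
vertex 2.055 -1.793 2.108
endloop
endfacet
facet normal 0.457 -0.808 -0.371
outer loop
vertex 1.556 -1.794 1.496
vertex 2.055 -1.793 2.108
vertex 0.412 -3.105 2.941
endloop
endfacet
facet normal 0.414 0.845 -0.339
outer loop
vertex 2.055 -1.793 2.108
vertex 1.268 -1.355 2.239
vertex 1.961 -1.462 2.819
endloop
endfacet
facet normal 0.687 -0.620 0.379
outer loop
vertex 2.055 -1.793 2.108
vertex 1.961 -1.462 2.819
vertex 0.412 -3.105 2.941
endloop
endfacet
facet normal 0.414 0.845 -0.338
outer loop
vertex 1.961 -1.462 2.819
vertex 1.268 -1.355 2.239
vertex 1.345 -1.051 3.093
endloop
endfacet
facet normal 0.285 -0.199 0.938
outer loop
vertex 1.961 -1.462 2.819
vertex 1.345 -1.051 3.093
vertex 0.412 -3.105 2.941
endloop
endfacet
facet normal 0.413 0.846 -0.338
outer loop
vertex 1.345 -1.051 3.093
vertex 1.268 -1.355 2.239
vertex 0.671 -0.869 2.725
endloop
endfacet
facet normal -0.446 0.137 0.885
outer loop
vertex 1.345 -1.051 3.093
vertex 0.671 -0.869 2.725
vertex 0.412 -3.105 2.941
endloop
endfacet
facet normal 0.413 0.846 -0.339
outer loop
vertex 0.671 -0.869 2.725
vertex 1.268 -1.355 2.239
vertex 0.446 -1.053 1.991
endloop
endfacet
facet normal -0.956 0.136 0.259
outer loop
vertex 0.671 -0.869 2.725
vertex 0.446 -1.053 1.991
vertex 0.412 -3.105 2.941
endloop
endfacet
facet normal 0.413 0.845 -0.339
outer loop
vertex 0.446 -1.053 1.991
vertex 1.268 -1.355 2.239
vertex 0.84 -1.465 1.444
endloop
endfacet
facet normal -0.861 -0.202 -0.468
outer loop
vertex 0.446 -1.053 1.991
vertex 0.84 -1.465 1.444
vertex 0.412 -3.105 2.941
endloop
endfacet
facet normal 0.413 0.845 -0.339
outer loop
vertex 0.84 -1.465 1.444
vertex 1.268 -1.355 2.239
vertex 1.556 -1.794 1.496
endloop
endfacet
facet normal -0.232 -0.622 -0.748
outer loop
vertex 0.84 -1.465 1.444
vertex 1.556 -1.794 1.496
vertex 0.412 -3.105 2.941
endloop
endfacet

endsolid


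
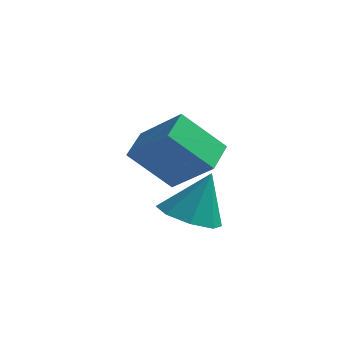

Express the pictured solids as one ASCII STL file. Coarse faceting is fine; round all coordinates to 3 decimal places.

solid 
facet normal -0.772 0.179 -0.610
outer loop
vertex 0.456 1.715 -3.054
vertex 0.376 2.91 -2.603
vertex 1.696 2.323 -4.445
endloop
endfacet
facet normal 0.063 -0.934 -0.352
outer loop
vertex 3.224 1.97 -3.237
vertex 0.456 1.715 -3.054
vertex 1.696 2.323 -4.445
endloop
endfacet
facet normal -0.772 0.178 -0.610
outer loop
vertex 1.696 2.323 -4.445
vertex 0.376 2.91 -2.603
vertex 1.615 3.518 -3.994
endloop
endfacet
facet normal 0.633 0.311 -0.709
outer loop
vertex 1.615 3.518 -3.994
vertex 3.224 1.97 -3.237
vertex 1.696 2.323 -4.445
endloop
endfacet
facet normal -0.633 -0.310 0.710
outer loop
vertex 0.456 1.715 -3.054
vertex 1.904 2.557 -1.395
vertex 0.376 2.91 -2.603
endloop
endfacet
facet normal 0.063 -0.934 -0.352
outer loop
vertex 1.985 1.362 -1.846
vertex 0.456 1.715 -3.054
vertex 3.224 1.97 -3.237
endloop
endfacet
facet normal -0.632 -0.311 0.710
outer loop
vertex 1.985 1.362 -1.846
vertex 1.904 2.557 -1.395
vertex 0.456 1.715 -3.054
endloop
endfacet
facet normal -0.063 0.934 0.352
outer loop
vertex 0.376 2.91 -2.603
vertex 1.904 2.557 -1.395
vertex 1.615 3.518 -3.994
endloop
endfacet
facet normal 0.632 0.310 -0.710
outer loop
vertex 3.144 3.165 -2.786
vertex 3.224 1.97 -3.237
vertex 1.615 3.518 -3.994
endloop
endfacet
facet normal -0.063 0.934 0.352
outer loop
vertex 1.615 3.518 -3.994
vertex 1.904 2.557 -1.395
vertex 3.144 3.165 -2.786
endloop
endfacet
facet normal 0.772 -0.178 0.610
outer loop
vertex 3.144 3.165 -2.786
vertex 1.985 1.362 -1.846
vertex 3.224 1.97 -3.237
endloop
endfacet
facet normal 0.772 -0.178 0.610
outer loop
vertex 1.904 2.557 -1.395
vertex 1.985 1.362 -1.846
vertex 3.144 3.165 -2.786
endloop
endfacet
facet normal -0.276 -0.304 -0.912
outer loop
vertex 4.377 -0.176 -4.49
vertex 3.498 -0.525 -4.108
vertex 3.813 0.363 -4.499
endloop
endfacet
facet normal 0.689 0.722 0.071
outer loop
vertex 4.377 -0.176 -4.49
vertex 3.813 0.363 -4.499
vertex 3.982 0.005 -2.512
endloop
endfacet
facet normal -0.277 -0.303 -0.912
outer loop
vertex 3.813 0.363 -4.499
vertex 3.498 -0.525 -4.108
vertex 3.064 0.382 -4.278
endloop
endfacet
facet normal 0.075 0.982 0.171
outer loop
vertex 3.813 0.363 -4.499
vertex 3.064 0.382 -4.278
vertex 3.982 0.005 -2.512
endloop
endfacet
facet normal -0.276 -0.303 -0.912
outer loop
vertex 3.064 0.382 -4.278
vertex 3.498 -0.525 -4.108
vertex 2.57 -0.131 -3.958
endloop
endfacet
facet normal -0.506 0.751 0.423
outer loop
vertex 3.064 0.382 -4.278
vertex 2.57 -0.131 -3.958
vertex 3.982 0.005 -2.512
endloop
endfacet
facet normal -0.276 -0.303 -0.912
outer loop
vertex 2.57 -0.131 -3.958
vertex 3.498 -0.525 -4.108
vertex 2.619 -0.874 -3.726
endloop
endfacet
facet normal -0.713 0.166 0.681
outer loop
vertex 2.57 -0.131 -3.958
vertex 2.619 -0.874 -3.726
vertex 3.982 0.005 -2.512
endloop
endfacet
facet normal -0.276 -0.304 -0.912
outer loop
vertex 2.619 -0.874 -3.726
vertex 3.498 -0.525 -4.108
vertex 3.184 -1.414 -3.717
endloop
endfacet
facet normal -0.427 -0.434 0.793
outer loop
vertex 2.619 -0.874 -3.726
vertex 3.184 -1.414 -3.717
vertex 3.982 0.005 -2.512
endloop
endfacet
facet normal -0.277 -0.303 -0.912
outer loop
vertex 3.184 -1.414 -3.717
vertex 3.498 -0.525 -4.108
vertex 3.933 -1.433 -3.938
endloop
endfacet
facet normal 0.187 -0.695 0.694
outer loop
vertex 3.184 -1.414 -3.717
vertex 3.933 -1.433 -3.938
vertex 3.982 0.005 -2.512
endloop
endfacet
facet normal -0.276 -0.303 -0.912
outer loop
vertex 3.933 -1.433 -3.938
vertex 3.498 -0.525 -4.108
vertex 4.427 -0.92 -4.258
endloop
endfacet
facet normal 0.768 -0.464 0.442
outer loop
vertex 3.933 -1.433 -3.938
vertex 4.427 -0.92 -4.258
vertex 3.982 0.005 -2.512
endloop
endfacet
facet normal -0.276 -0.303 -0.912
outer loop
vertex 4.427 -0.92 -4.258
vertex 3.498 -0.525 -4.108
vertex 4.377 -0.176 -4.49
endloop
endfacet
facet normal 0.975 0.123 0.184
outer loop
vertex 4.427 -0.92 -4.258
vertex 4.377 -0.176 -4.49
vertex 3.982 0.005 -2.512
endloop
endfacet

endsolid


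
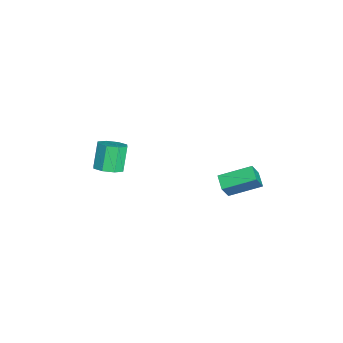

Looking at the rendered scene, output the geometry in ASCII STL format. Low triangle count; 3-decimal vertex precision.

solid 
facet normal 0.501 -0.144 -0.853
outer loop
vertex -1.999 -3.468 -1.835
vertex -2.734 -3.833 -2.205
vertex -2.397 -3.0 -2.148
endloop
endfacet
facet normal 0.644 0.720 0.257
outer loop
vertex -1.999 -3.468 -1.835
vertex -2.397 -3.0 -2.148
vertex -2.852 -3.223 -0.385
endloop
endfacet
facet normal 0.645 0.719 0.258
outer loop
vertex -2.852 -3.223 -0.385
vertex -2.397 -3.0 -2.148
vertex -3.249 -2.755 -0.697
endloop
endfacet
facet normal -0.501 0.144 0.853
outer loop
vertex -2.852 -3.223 -0.385
vertex -3.249 -2.755 -0.697
vertex -3.586 -3.587 -0.755
endloop
endfacet
facet normal 0.501 -0.144 -0.853
outer loop
vertex -2.397 -3.0 -2.148
vertex -2.734 -3.833 -2.205
vertex -2.992 -3.02 -2.494
endloop
endfacet
facet normal 0.048 0.989 -0.139
outer loop
vertex -2.397 -3.0 -2.148
vertex -2.992 -3.02 -2.494
vertex -3.249 -2.755 -0.697
endloop
endfacet
facet normal 0.048 0.989 -0.139
outer loop
vertex -3.249 -2.755 -0.697
vertex -2.992 -3.02 -2.494
vertex -3.844 -2.775 -1.044
endloop
endfacet
facet normal -0.502 0.144 0.853
outer loop
vertex -3.249 -2.755 -0.697
vertex -3.844 -2.775 -1.044
vertex -3.586 -3.587 -0.755
endloop
endfacet
facet normal 0.501 -0.144 -0.853
outer loop
vertex -2.992 -3.02 -2.494
vertex -2.734 -3.833 -2.205
vertex -3.436 -3.516 -2.671
endloop
endfacet
facet normal -0.577 0.679 -0.454
outer loop
vertex -2.992 -3.02 -2.494
vertex -3.436 -3.516 -2.671
vertex -3.844 -2.775 -1.044
endloop
endfacet
facet normal -0.577 0.679 -0.454
outer loop
vertex -3.844 -2.775 -1.044
vertex -3.436 -3.516 -2.671
vertex -4.288 -3.271 -1.221
endloop
endfacet
facet normal -0.501 0.144 0.853
outer loop
vertex -3.844 -2.775 -1.044
vertex -4.288 -3.271 -1.221
vertex -3.586 -3.587 -0.755
endloop
endfacet
facet normal 0.501 -0.144 -0.853
outer loop
vertex -3.436 -3.516 -2.671
vertex -2.734 -3.833 -2.205
vertex -3.468 -4.197 -2.575
endloop
endfacet
facet normal -0.864 -0.030 -0.503
outer loop
vertex -3.436 -3.516 -2.671
vertex -3.468 -4.197 -2.575
vertex -4.288 -3.271 -1.221
endloop
endfacet
facet normal -0.864 -0.029 -0.503
outer loop
vertex -4.288 -3.271 -1.221
vertex -3.468 -4.197 -2.575
vertex -4.321 -3.952 -1.125
endloop
endfacet
facet normal -0.501 0.145 0.853
outer loop
vertex -4.288 -3.271 -1.221
vertex -4.321 -3.952 -1.125
vertex -3.586 -3.587 -0.755
endloop
endfacet
facet normal 0.501 -0.144 -0.853
outer loop
vertex -3.468 -4.197 -2.575
vertex -2.734 -3.833 -2.205
vertex -3.071 -4.665 -2.263
endloop
endfacet
facet normal -0.645 -0.719 -0.258
outer loop
vertex -3.468 -4.197 -2.575
vertex -3.071 -4.665 -2.263
vertex -4.321 -3.952 -1.125
endloop
endfacet
facet normal -0.645 -0.720 -0.257
outer loop
vertex -4.321 -3.952 -1.125
vertex -3.071 -4.665 -2.263
vertex -3.923 -4.42 -0.812
endloop
endfacet
facet normal -0.501 0.144 0.853
outer loop
vertex -4.321 -3.952 -1.125
vertex -3.923 -4.42 -0.812
vertex -3.586 -3.587 -0.755
endloop
endfacet
facet normal 0.502 -0.144 -0.853
outer loop
vertex -3.071 -4.665 -2.263
vertex -2.734 -3.833 -2.205
vertex -2.476 -4.645 -1.916
endloop
endfacet
facet normal -0.048 -0.989 0.139
outer loop
vertex -3.071 -4.665 -2.263
vertex -2.476 -4.645 -1.916
vertex -3.923 -4.42 -0.812
endloop
endfacet
facet normal -0.048 -0.989 0.139
outer loop
vertex -3.923 -4.42 -0.812
vertex -2.476 -4.645 -1.916
vertex -3.328 -4.4 -0.466
endloop
endfacet
facet normal -0.501 0.144 0.853
outer loop
vertex -3.923 -4.42 -0.812
vertex -3.328 -4.4 -0.466
vertex -3.586 -3.587 -0.755
endloop
endfacet
facet normal 0.501 -0.144 -0.853
outer loop
vertex -2.476 -4.645 -1.916
vertex -2.734 -3.833 -2.205
vertex -2.032 -4.149 -1.739
endloop
endfacet
facet normal 0.577 -0.679 0.454
outer loop
vertex -2.476 -4.645 -1.916
vertex -2.032 -4.149 -1.739
vertex -3.328 -4.4 -0.466
endloop
endfacet
facet normal 0.577 -0.679 0.454
outer loop
vertex -3.328 -4.4 -0.466
vertex -2.032 -4.149 -1.739
vertex -2.884 -3.904 -0.289
endloop
endfacet
facet normal -0.501 0.144 0.853
outer loop
vertex -3.328 -4.4 -0.466
vertex -2.884 -3.904 -0.289
vertex -3.586 -3.587 -0.755
endloop
endfacet
facet normal 0.501 -0.145 -0.853
outer loop
vertex -2.032 -4.149 -1.739
vertex -2.734 -3.833 -2.205
vertex -1.999 -3.468 -1.835
endloop
endfacet
facet normal 0.864 0.029 0.503
outer loop
vertex -2.032 -4.149 -1.739
vertex -1.999 -3.468 -1.835
vertex -2.884 -3.904 -0.289
endloop
endfacet
facet normal 0.864 0.030 0.503
outer loop
vertex -2.884 -3.904 -0.289
vertex -1.999 -3.468 -1.835
vertex -2.852 -3.223 -0.385
endloop
endfacet
facet normal -0.501 0.144 0.853
outer loop
vertex -2.884 -3.904 -0.289
vertex -2.852 -3.223 -0.385
vertex -3.586 -3.587 -0.755
endloop
endfacet
facet normal -0.419 0.303 -0.856
outer loop
vertex 0.72 2.483 -0.255
vertex 0.61 4.319 0.45
vertex 1.59 2.673 -0.614
endloop
endfacet
facet normal 0.056 -0.932 -0.358
outer loop
vertex 2.13 2.281 0.49
vertex 0.72 2.483 -0.255
vertex 1.59 2.673 -0.614
endloop
endfacet
facet normal -0.419 0.303 -0.856
outer loop
vertex 1.59 2.673 -0.614
vertex 0.61 4.319 0.45
vertex 1.48 4.509 0.091
endloop
endfacet
facet normal 0.906 0.198 -0.373
outer loop
vertex 1.48 4.509 0.091
vertex 2.13 2.281 0.49
vertex 1.59 2.673 -0.614
endloop
endfacet
facet normal -0.906 -0.198 0.373
outer loop
vertex 0.72 2.483 -0.255
vertex 1.15 3.927 1.554
vertex 0.61 4.319 0.45
endloop
endfacet
facet normal 0.056 -0.932 -0.358
outer loop
vertex 1.26 2.091 0.849
vertex 0.72 2.483 -0.255
vertex 2.13 2.281 0.49
endloop
endfacet
facet normal -0.906 -0.198 0.373
outer loop
vertex 1.26 2.091 0.849
vertex 1.15 3.927 1.554
vertex 0.72 2.483 -0.255
endloop
endfacet
facet normal -0.056 0.932 0.358
outer loop
vertex 0.61 4.319 0.45
vertex 1.15 3.927 1.554
vertex 1.48 4.509 0.091
endloop
endfacet
facet normal 0.906 0.198 -0.373
outer loop
vertex 2.02 4.117 1.195
vertex 2.13 2.281 0.49
vertex 1.48 4.509 0.091
endloop
endfacet
facet normal -0.056 0.932 0.358
outer loop
vertex 1.48 4.509 0.091
vertex 1.15 3.927 1.554
vertex 2.02 4.117 1.195
endloop
endfacet
facet normal 0.419 -0.303 0.856
outer loop
vertex 2.02 4.117 1.195
vertex 1.26 2.091 0.849
vertex 2.13 2.281 0.49
endloop
endfacet
facet normal 0.419 -0.303 0.856
outer loop
vertex 1.15 3.927 1.554
vertex 1.26 2.091 0.849
vertex 2.02 4.117 1.195
endloop
endfacet

endsolid


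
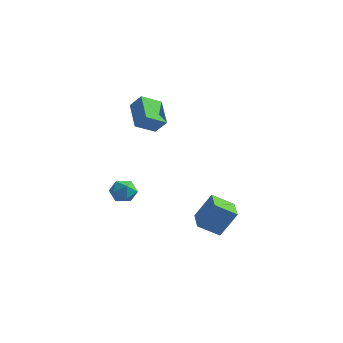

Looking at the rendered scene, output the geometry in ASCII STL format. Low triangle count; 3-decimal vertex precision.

solid 
facet normal -0.886 -0.024 0.462
outer loop
vertex -3.475 0.312 -2.112
vertex -3.608 -0.597 -2.415
vertex -3.171 -0.428 -1.568
endloop
endfacet
facet normal -0.433 0.412 0.802
outer loop
vertex -3.475 0.312 -2.112
vertex -3.171 -0.428 -1.568
vertex -2.616 0.357 -1.671
endloop
endfacet
facet normal -0.223 0.913 0.341
outer loop
vertex -3.475 0.312 -2.112
vertex -2.616 0.357 -1.671
vertex -2.71 0.674 -2.58
endloop
endfacet
facet normal -0.546 0.788 -0.283
outer loop
vertex -3.475 0.312 -2.112
vertex -2.71 0.674 -2.58
vertex -3.323 0.084 -3.04
endloop
endfacet
facet normal -0.956 0.209 -0.208
outer loop
vertex -3.475 0.312 -2.112
vertex -3.323 0.084 -3.04
vertex -3.608 -0.597 -2.415
endloop
endfacet
facet normal 0.140 0.031 0.990
outer loop
vertex -2.616 0.357 -1.671
vertex -3.171 -0.428 -1.568
vertex -2.217 -0.524 -1.7
endloop
endfacet
facet normal -0.593 -0.675 0.440
outer loop
vertex -3.171 -0.428 -1.568
vertex -3.608 -0.597 -2.415
vertex -2.83 -1.114 -2.16
endloop
endfacet
facet normal -0.704 -0.298 -0.645
outer loop
vertex -3.608 -0.597 -2.415
vertex -3.323 0.084 -3.04
vertex -2.924 -0.797 -3.069
endloop
endfacet
facet normal -0.042 0.641 -0.767
outer loop
vertex -3.323 0.084 -3.04
vertex -2.71 0.674 -2.58
vertex -2.369 -0.012 -3.172
endloop
endfacet
facet normal 0.480 0.843 0.244
outer loop
vertex -2.71 0.674 -2.58
vertex -2.616 0.357 -1.671
vertex -1.932 0.157 -2.325
endloop
endfacet
facet normal 0.546 -0.788 0.283
outer loop
vertex -2.065 -0.752 -2.628
vertex -2.217 -0.524 -1.7
vertex -2.83 -1.114 -2.16
endloop
endfacet
facet normal 0.223 -0.913 -0.341
outer loop
vertex -2.065 -0.752 -2.628
vertex -2.83 -1.114 -2.16
vertex -2.924 -0.797 -3.069
endloop
endfacet
facet normal 0.433 -0.412 -0.802
outer loop
vertex -2.065 -0.752 -2.628
vertex -2.924 -0.797 -3.069
vertex -2.369 -0.012 -3.172
endloop
endfacet
facet normal 0.886 0.024 -0.462
outer loop
vertex -2.065 -0.752 -2.628
vertex -2.369 -0.012 -3.172
vertex -1.932 0.157 -2.325
endloop
endfacet
facet normal 0.956 -0.209 0.208
outer loop
vertex -2.065 -0.752 -2.628
vertex -1.932 0.157 -2.325
vertex -2.217 -0.524 -1.7
endloop
endfacet
facet normal 0.042 -0.641 0.767
outer loop
vertex -2.83 -1.114 -2.16
vertex -2.217 -0.524 -1.7
vertex -3.171 -0.428 -1.568
endloop
endfacet
facet normal -0.480 -0.843 -0.244
outer loop
vertex -2.924 -0.797 -3.069
vertex -2.83 -1.114 -2.16
vertex -3.608 -0.597 -2.415
endloop
endfacet
facet normal -0.140 -0.031 -0.990
outer loop
vertex -2.369 -0.012 -3.172
vertex -2.924 -0.797 -3.069
vertex -3.323 0.084 -3.04
endloop
endfacet
facet normal 0.593 0.675 -0.440
outer loop
vertex -1.932 0.157 -2.325
vertex -2.369 -0.012 -3.172
vertex -2.71 0.674 -2.58
endloop
endfacet
facet normal 0.704 0.298 0.645
outer loop
vertex -2.217 -0.524 -1.7
vertex -1.932 0.157 -2.325
vertex -2.616 0.357 -1.671
endloop
endfacet
facet normal -0.631 -0.579 0.516
outer loop
vertex 2.987 1.448 -2.609
vertex 1.66 2.917 -2.583
vertex 2.19 0.759 -4.356
endloop
endfacet
facet normal 0.670 -0.742 -0.013
outer loop
vertex 3.22 1.703 -5.197
vertex 2.987 1.448 -2.609
vertex 2.19 0.759 -4.356
endloop
endfacet
facet normal -0.632 -0.579 0.516
outer loop
vertex 2.19 0.759 -4.356
vertex 1.66 2.917 -2.583
vertex 0.864 2.229 -4.331
endloop
endfacet
facet normal -0.390 -0.337 -0.857
outer loop
vertex 0.864 2.229 -4.331
vertex 3.22 1.703 -5.197
vertex 2.19 0.759 -4.356
endloop
endfacet
facet normal 0.390 0.337 0.857
outer loop
vertex 2.987 1.448 -2.609
vertex 2.69 3.861 -3.424
vertex 1.66 2.917 -2.583
endloop
endfacet
facet normal 0.670 -0.742 -0.013
outer loop
vertex 4.016 2.391 -3.449
vertex 2.987 1.448 -2.609
vertex 3.22 1.703 -5.197
endloop
endfacet
facet normal 0.390 0.337 0.857
outer loop
vertex 4.016 2.391 -3.449
vertex 2.69 3.861 -3.424
vertex 2.987 1.448 -2.609
endloop
endfacet
facet normal -0.670 0.742 0.013
outer loop
vertex 1.66 2.917 -2.583
vertex 2.69 3.861 -3.424
vertex 0.864 2.229 -4.331
endloop
endfacet
facet normal -0.390 -0.337 -0.857
outer loop
vertex 1.893 3.172 -5.171
vertex 3.22 1.703 -5.197
vertex 0.864 2.229 -4.331
endloop
endfacet
facet normal -0.670 0.742 0.013
outer loop
vertex 0.864 2.229 -4.331
vertex 2.69 3.861 -3.424
vertex 1.893 3.172 -5.171
endloop
endfacet
facet normal 0.631 0.579 -0.516
outer loop
vertex 1.893 3.172 -5.171
vertex 4.016 2.391 -3.449
vertex 3.22 1.703 -5.197
endloop
endfacet
facet normal 0.632 0.578 -0.516
outer loop
vertex 2.69 3.861 -3.424
vertex 4.016 2.391 -3.449
vertex 1.893 3.172 -5.171
endloop
endfacet
facet normal -0.667 -0.095 -0.739
outer loop
vertex -3.831 1.763 4.117
vertex -3.245 3.032 3.425
vertex -2.429 0.512 3.014
endloop
endfacet
facet normal -0.376 -0.813 0.444
outer loop
vertex -1.615 0.628 3.915
vertex -3.831 1.763 4.117
vertex -2.429 0.512 3.014
endloop
endfacet
facet normal -0.667 -0.095 -0.739
outer loop
vertex -2.429 0.512 3.014
vertex -3.245 3.032 3.425
vertex -1.842 1.78 2.321
endloop
endfacet
facet normal 0.643 -0.575 -0.507
outer loop
vertex -1.842 1.78 2.321
vertex -1.615 0.628 3.915
vertex -2.429 0.512 3.014
endloop
endfacet
facet normal -0.643 0.574 0.507
outer loop
vertex -3.831 1.763 4.117
vertex -2.431 3.148 4.326
vertex -3.245 3.032 3.425
endloop
endfacet
facet normal -0.376 -0.813 0.444
outer loop
vertex -3.018 1.88 5.019
vertex -3.831 1.763 4.117
vertex -1.615 0.628 3.915
endloop
endfacet
facet normal -0.644 0.574 0.506
outer loop
vertex -3.018 1.88 5.019
vertex -2.431 3.148 4.326
vertex -3.831 1.763 4.117
endloop
endfacet
facet normal 0.376 0.813 -0.444
outer loop
vertex -3.245 3.032 3.425
vertex -2.431 3.148 4.326
vertex -1.842 1.78 2.321
endloop
endfacet
facet normal 0.644 -0.573 -0.506
outer loop
vertex -1.029 1.897 3.223
vertex -1.615 0.628 3.915
vertex -1.842 1.78 2.321
endloop
endfacet
facet normal 0.376 0.813 -0.444
outer loop
vertex -1.842 1.78 2.321
vertex -2.431 3.148 4.326
vertex -1.029 1.897 3.223
endloop
endfacet
facet normal 0.667 0.095 0.739
outer loop
vertex -1.029 1.897 3.223
vertex -3.018 1.88 5.019
vertex -1.615 0.628 3.915
endloop
endfacet
facet normal 0.667 0.095 0.739
outer loop
vertex -2.431 3.148 4.326
vertex -3.018 1.88 5.019
vertex -1.029 1.897 3.223
endloop
endfacet

endsolid


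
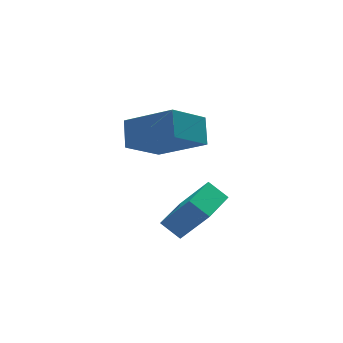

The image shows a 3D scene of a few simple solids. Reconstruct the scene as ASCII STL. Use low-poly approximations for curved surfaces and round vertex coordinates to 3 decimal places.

solid 
facet normal -0.790 -0.271 0.550
outer loop
vertex 1.137 1.728 1.001
vertex 1.406 2.548 1.792
vertex -0.061 3.121 -0.035
endloop
endfacet
facet normal -0.230 -0.700 -0.676
outer loop
vertex 1.314 3.592 -0.992
vertex 1.137 1.728 1.001
vertex -0.061 3.121 -0.035
endloop
endfacet
facet normal -0.790 -0.270 0.550
outer loop
vertex -0.061 3.121 -0.035
vertex 1.406 2.548 1.792
vertex 0.208 3.941 0.755
endloop
endfacet
facet normal -0.568 0.660 -0.492
outer loop
vertex 0.208 3.941 0.755
vertex 1.314 3.592 -0.992
vertex -0.061 3.121 -0.035
endloop
endfacet
facet normal 0.568 -0.660 0.491
outer loop
vertex 1.137 1.728 1.001
vertex 2.781 3.019 0.835
vertex 1.406 2.548 1.792
endloop
endfacet
facet normal -0.230 -0.701 -0.676
outer loop
vertex 2.512 2.199 0.045
vertex 1.137 1.728 1.001
vertex 1.314 3.592 -0.992
endloop
endfacet
facet normal 0.568 -0.660 0.492
outer loop
vertex 2.512 2.199 0.045
vertex 2.781 3.019 0.835
vertex 1.137 1.728 1.001
endloop
endfacet
facet normal 0.230 0.701 0.675
outer loop
vertex 1.406 2.548 1.792
vertex 2.781 3.019 0.835
vertex 0.208 3.941 0.755
endloop
endfacet
facet normal -0.568 0.660 -0.491
outer loop
vertex 1.583 4.412 -0.201
vertex 1.314 3.592 -0.992
vertex 0.208 3.941 0.755
endloop
endfacet
facet normal 0.230 0.700 0.676
outer loop
vertex 0.208 3.941 0.755
vertex 2.781 3.019 0.835
vertex 1.583 4.412 -0.201
endloop
endfacet
facet normal 0.790 0.271 -0.549
outer loop
vertex 1.583 4.412 -0.201
vertex 2.512 2.199 0.045
vertex 1.314 3.592 -0.992
endloop
endfacet
facet normal 0.790 0.271 -0.550
outer loop
vertex 2.781 3.019 0.835
vertex 2.512 2.199 0.045
vertex 1.583 4.412 -0.201
endloop
endfacet
facet normal -0.424 0.428 -0.798
outer loop
vertex 0.702 1.918 -3.241
vertex 1.855 3.012 -3.267
vertex 1.207 1.373 -3.801
endloop
endfacet
facet normal -0.725 -0.688 0.016
outer loop
vertex 1.945 0.628 -2.413
vertex 0.702 1.918 -3.241
vertex 1.207 1.373 -3.801
endloop
endfacet
facet normal -0.424 0.428 -0.798
outer loop
vertex 1.207 1.373 -3.801
vertex 1.855 3.012 -3.267
vertex 2.36 2.467 -3.827
endloop
endfacet
facet normal 0.542 -0.586 -0.603
outer loop
vertex 2.36 2.467 -3.827
vertex 1.945 0.628 -2.413
vertex 1.207 1.373 -3.801
endloop
endfacet
facet normal -0.542 0.586 0.603
outer loop
vertex 0.702 1.918 -3.241
vertex 2.593 2.267 -1.879
vertex 1.855 3.012 -3.267
endloop
endfacet
facet normal -0.725 -0.688 0.016
outer loop
vertex 1.44 1.173 -1.853
vertex 0.702 1.918 -3.241
vertex 1.945 0.628 -2.413
endloop
endfacet
facet normal -0.542 0.586 0.603
outer loop
vertex 1.44 1.173 -1.853
vertex 2.593 2.267 -1.879
vertex 0.702 1.918 -3.241
endloop
endfacet
facet normal 0.725 0.688 -0.016
outer loop
vertex 1.855 3.012 -3.267
vertex 2.593 2.267 -1.879
vertex 2.36 2.467 -3.827
endloop
endfacet
facet normal 0.542 -0.586 -0.603
outer loop
vertex 3.098 1.722 -2.439
vertex 1.945 0.628 -2.413
vertex 2.36 2.467 -3.827
endloop
endfacet
facet normal 0.725 0.688 -0.016
outer loop
vertex 2.36 2.467 -3.827
vertex 2.593 2.267 -1.879
vertex 3.098 1.722 -2.439
endloop
endfacet
facet normal 0.424 -0.428 0.798
outer loop
vertex 3.098 1.722 -2.439
vertex 1.44 1.173 -1.853
vertex 1.945 0.628 -2.413
endloop
endfacet
facet normal 0.424 -0.428 0.798
outer loop
vertex 2.593 2.267 -1.879
vertex 1.44 1.173 -1.853
vertex 3.098 1.722 -2.439
endloop
endfacet

endsolid


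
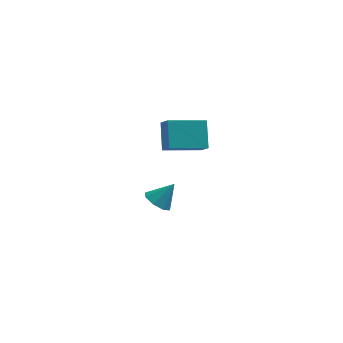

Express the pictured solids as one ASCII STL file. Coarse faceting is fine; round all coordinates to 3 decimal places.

solid 
facet normal -0.956 -0.189 0.224
outer loop
vertex -2.956 1.516 5.174
vertex -3.269 2.224 4.435
vertex -2.987 0.246 3.969
endloop
endfacet
facet normal 0.292 -0.662 0.690
outer loop
vertex -0.911 0.656 3.485
vertex -2.956 1.516 5.174
vertex -2.987 0.246 3.969
endloop
endfacet
facet normal -0.956 -0.189 0.223
outer loop
vertex -2.987 0.246 3.969
vertex -3.269 2.224 4.435
vertex -3.299 0.955 3.231
endloop
endfacet
facet normal -0.017 -0.725 -0.689
outer loop
vertex -3.299 0.955 3.231
vertex -0.911 0.656 3.485
vertex -2.987 0.246 3.969
endloop
endfacet
facet normal 0.017 0.726 0.688
outer loop
vertex -2.956 1.516 5.174
vertex -1.193 2.634 3.951
vertex -3.269 2.224 4.435
endloop
endfacet
facet normal 0.292 -0.662 0.690
outer loop
vertex -0.881 1.925 4.689
vertex -2.956 1.516 5.174
vertex -0.911 0.656 3.485
endloop
endfacet
facet normal 0.018 0.725 0.689
outer loop
vertex -0.881 1.925 4.689
vertex -1.193 2.634 3.951
vertex -2.956 1.516 5.174
endloop
endfacet
facet normal -0.292 0.662 -0.690
outer loop
vertex -3.269 2.224 4.435
vertex -1.193 2.634 3.951
vertex -3.299 0.955 3.231
endloop
endfacet
facet normal -0.018 -0.726 -0.688
outer loop
vertex -1.224 1.364 2.746
vertex -0.911 0.656 3.485
vertex -3.299 0.955 3.231
endloop
endfacet
facet normal -0.292 0.662 -0.690
outer loop
vertex -3.299 0.955 3.231
vertex -1.193 2.634 3.951
vertex -1.224 1.364 2.746
endloop
endfacet
facet normal 0.956 0.189 -0.223
outer loop
vertex -1.224 1.364 2.746
vertex -0.881 1.925 4.689
vertex -0.911 0.656 3.485
endloop
endfacet
facet normal 0.956 0.188 -0.223
outer loop
vertex -1.193 2.634 3.951
vertex -0.881 1.925 4.689
vertex -1.224 1.364 2.746
endloop
endfacet
facet normal -0.618 -0.209 -0.758
outer loop
vertex -2.734 3.472 -3.747
vertex -3.389 3.307 -3.167
vertex -3.1 4.028 -3.602
endloop
endfacet
facet normal 0.796 0.574 -0.190
outer loop
vertex -2.734 3.472 -3.747
vertex -3.1 4.028 -3.602
vertex -2.431 3.633 -1.993
endloop
endfacet
facet normal -0.617 -0.210 -0.758
outer loop
vertex -3.1 4.028 -3.602
vertex -3.389 3.307 -3.167
vertex -3.636 4.161 -3.203
endloop
endfacet
facet normal 0.311 0.945 0.103
outer loop
vertex -3.1 4.028 -3.602
vertex -3.636 4.161 -3.203
vertex -2.431 3.633 -1.993
endloop
endfacet
facet normal -0.618 -0.211 -0.758
outer loop
vertex -3.636 4.161 -3.203
vertex -3.389 3.307 -3.167
vertex -4.026 3.794 -2.783
endloop
endfacet
facet normal -0.186 0.819 0.543
outer loop
vertex -3.636 4.161 -3.203
vertex -4.026 3.794 -2.783
vertex -2.431 3.633 -1.993
endloop
endfacet
facet normal -0.617 -0.210 -0.758
outer loop
vertex -4.026 3.794 -2.783
vertex -3.389 3.307 -3.167
vertex -4.044 3.142 -2.588
endloop
endfacet
facet normal -0.405 0.272 0.873
outer loop
vertex -4.026 3.794 -2.783
vertex -4.044 3.142 -2.588
vertex -2.431 3.633 -1.993
endloop
endfacet
facet normal -0.617 -0.211 -0.758
outer loop
vertex -4.044 3.142 -2.588
vertex -3.389 3.307 -3.167
vertex -3.677 2.586 -2.732
endloop
endfacet
facet normal -0.217 -0.377 0.900
outer loop
vertex -4.044 3.142 -2.588
vertex -3.677 2.586 -2.732
vertex -2.431 3.633 -1.993
endloop
endfacet
facet normal -0.618 -0.210 -0.758
outer loop
vertex -3.677 2.586 -2.732
vertex -3.389 3.307 -3.167
vertex -3.141 2.453 -3.132
endloop
endfacet
facet normal 0.268 -0.748 0.608
outer loop
vertex -3.677 2.586 -2.732
vertex -3.141 2.453 -3.132
vertex -2.431 3.633 -1.993
endloop
endfacet
facet normal -0.618 -0.210 -0.758
outer loop
vertex -3.141 2.453 -3.132
vertex -3.389 3.307 -3.167
vertex -2.751 2.82 -3.552
endloop
endfacet
facet normal 0.765 -0.622 0.167
outer loop
vertex -3.141 2.453 -3.132
vertex -2.751 2.82 -3.552
vertex -2.431 3.633 -1.993
endloop
endfacet
facet normal -0.618 -0.210 -0.758
outer loop
vertex -2.751 2.82 -3.552
vertex -3.389 3.307 -3.167
vertex -2.734 3.472 -3.747
endloop
endfacet
facet normal 0.984 -0.074 -0.163
outer loop
vertex -2.751 2.82 -3.552
vertex -2.734 3.472 -3.747
vertex -2.431 3.633 -1.993
endloop
endfacet

endsolid


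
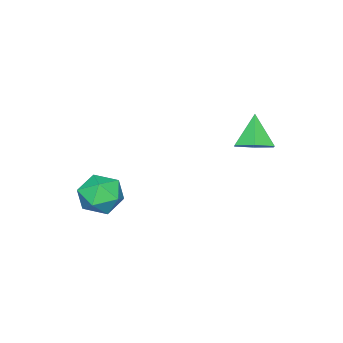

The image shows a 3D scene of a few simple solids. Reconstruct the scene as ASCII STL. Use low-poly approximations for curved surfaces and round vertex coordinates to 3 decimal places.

solid 
facet normal 0.506 0.294 -0.811
outer loop
vertex -2.442 2.121 1.923
vertex -3.088 1.716 1.373
vertex -3.19 2.613 1.635
endloop
endfacet
facet normal 0.079 0.590 0.804
outer loop
vertex -2.442 2.121 1.923
vertex -3.19 2.613 1.635
vertex -3.932 1.224 2.727
endloop
endfacet
facet normal 0.506 0.294 -0.811
outer loop
vertex -3.19 2.613 1.635
vertex -3.088 1.716 1.373
vertex -3.835 2.207 1.085
endloop
endfacet
facet normal -0.691 0.637 0.341
outer loop
vertex -3.19 2.613 1.635
vertex -3.835 2.207 1.085
vertex -3.932 1.224 2.727
endloop
endfacet
facet normal 0.506 0.294 -0.811
outer loop
vertex -3.835 2.207 1.085
vertex -3.088 1.716 1.373
vertex -3.733 1.31 0.823
endloop
endfacet
facet normal -0.991 -0.081 -0.107
outer loop
vertex -3.835 2.207 1.085
vertex -3.733 1.31 0.823
vertex -3.932 1.224 2.727
endloop
endfacet
facet normal 0.506 0.295 -0.811
outer loop
vertex -3.733 1.31 0.823
vertex -3.088 1.716 1.373
vertex -2.985 0.819 1.111
endloop
endfacet
facet normal -0.521 -0.848 -0.093
outer loop
vertex -3.733 1.31 0.823
vertex -2.985 0.819 1.111
vertex -3.932 1.224 2.727
endloop
endfacet
facet normal 0.506 0.295 -0.811
outer loop
vertex -2.985 0.819 1.111
vertex -3.088 1.716 1.373
vertex -2.34 1.224 1.661
endloop
endfacet
facet normal 0.247 -0.896 0.369
outer loop
vertex -2.985 0.819 1.111
vertex -2.34 1.224 1.661
vertex -3.932 1.224 2.727
endloop
endfacet
facet normal 0.506 0.294 -0.811
outer loop
vertex -2.34 1.224 1.661
vertex -3.088 1.716 1.373
vertex -2.442 2.121 1.923
endloop
endfacet
facet normal 0.548 -0.177 0.818
outer loop
vertex -2.34 1.224 1.661
vertex -2.442 2.121 1.923
vertex -3.932 1.224 2.727
endloop
endfacet
facet normal -0.450 0.872 0.194
outer loop
vertex 1.218 -1.822 -0.686
vertex 1.268 -2.032 0.375
vertex 2.08 -1.505 -0.111
endloop
endfacet
facet normal -0.065 0.912 -0.406
outer loop
vertex 1.218 -1.822 -0.686
vertex 2.08 -1.505 -0.111
vertex 2.214 -1.934 -1.097
endloop
endfacet
facet normal -0.307 0.416 -0.856
outer loop
vertex 1.218 -1.822 -0.686
vertex 2.214 -1.934 -1.097
vertex 1.485 -2.725 -1.22
endloop
endfacet
facet normal -0.842 0.068 -0.536
outer loop
vertex 1.218 -1.822 -0.686
vertex 1.485 -2.725 -1.22
vertex 0.901 -2.786 -0.31
endloop
endfacet
facet normal -0.930 0.350 0.113
outer loop
vertex 1.218 -1.822 -0.686
vertex 0.901 -2.786 -0.31
vertex 1.268 -2.032 0.375
endloop
endfacet
facet normal 0.613 0.752 -0.244
outer loop
vertex 2.214 -1.934 -1.097
vertex 2.08 -1.505 -0.111
vertex 2.879 -2.214 -0.29
endloop
endfacet
facet normal -0.011 0.687 0.727
outer loop
vertex 2.08 -1.505 -0.111
vertex 1.268 -2.032 0.375
vertex 2.295 -2.275 0.62
endloop
endfacet
facet normal -0.788 -0.157 0.595
outer loop
vertex 1.268 -2.032 0.375
vertex 0.901 -2.786 -0.31
vertex 1.566 -3.066 0.497
endloop
endfacet
facet normal -0.646 -0.613 -0.456
outer loop
vertex 0.901 -2.786 -0.31
vertex 1.485 -2.725 -1.22
vertex 1.7 -3.495 -0.489
endloop
endfacet
facet normal 0.220 -0.051 -0.974
outer loop
vertex 1.485 -2.725 -1.22
vertex 2.214 -1.934 -1.097
vertex 2.512 -2.968 -0.975
endloop
endfacet
facet normal 0.842 -0.068 0.536
outer loop
vertex 2.562 -3.178 0.086
vertex 2.879 -2.214 -0.29
vertex 2.295 -2.275 0.62
endloop
endfacet
facet normal 0.307 -0.416 0.856
outer loop
vertex 2.562 -3.178 0.086
vertex 2.295 -2.275 0.62
vertex 1.566 -3.066 0.497
endloop
endfacet
facet normal 0.065 -0.912 0.406
outer loop
vertex 2.562 -3.178 0.086
vertex 1.566 -3.066 0.497
vertex 1.7 -3.495 -0.489
endloop
endfacet
facet normal 0.450 -0.872 -0.194
outer loop
vertex 2.562 -3.178 0.086
vertex 1.7 -3.495 -0.489
vertex 2.512 -2.968 -0.975
endloop
endfacet
facet normal 0.930 -0.350 -0.113
outer loop
vertex 2.562 -3.178 0.086
vertex 2.512 -2.968 -0.975
vertex 2.879 -2.214 -0.29
endloop
endfacet
facet normal 0.646 0.613 0.456
outer loop
vertex 2.295 -2.275 0.62
vertex 2.879 -2.214 -0.29
vertex 2.08 -1.505 -0.111
endloop
endfacet
facet normal -0.220 0.051 0.974
outer loop
vertex 1.566 -3.066 0.497
vertex 2.295 -2.275 0.62
vertex 1.268 -2.032 0.375
endloop
endfacet
facet normal -0.613 -0.752 0.244
outer loop
vertex 1.7 -3.495 -0.489
vertex 1.566 -3.066 0.497
vertex 0.901 -2.786 -0.31
endloop
endfacet
facet normal 0.011 -0.687 -0.727
outer loop
vertex 2.512 -2.968 -0.975
vertex 1.7 -3.495 -0.489
vertex 1.485 -2.725 -1.22
endloop
endfacet
facet normal 0.788 0.157 -0.595
outer loop
vertex 2.879 -2.214 -0.29
vertex 2.512 -2.968 -0.975
vertex 2.214 -1.934 -1.097
endloop
endfacet

endsolid


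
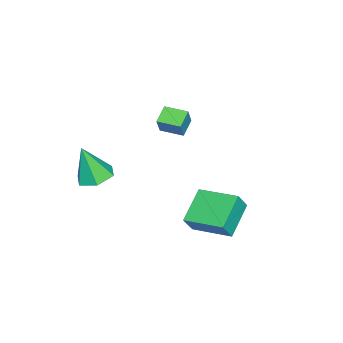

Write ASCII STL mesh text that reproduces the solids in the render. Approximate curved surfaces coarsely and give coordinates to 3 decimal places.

solid 
facet normal -0.881 0.029 0.473
outer loop
vertex -0.122 1.42 -0.341
vertex 0.12 3.254 -0.003
vertex -0.573 1.637 -1.195
endloop
endfacet
facet normal -0.129 -0.975 -0.180
outer loop
vertex 0.96 1.586 -2.017
vertex -0.122 1.42 -0.341
vertex -0.573 1.637 -1.195
endloop
endfacet
facet normal -0.881 0.030 0.472
outer loop
vertex -0.573 1.637 -1.195
vertex 0.12 3.254 -0.003
vertex -0.331 3.47 -0.858
endloop
endfacet
facet normal -0.455 0.219 -0.863
outer loop
vertex -0.331 3.47 -0.858
vertex 0.96 1.586 -2.017
vertex -0.573 1.637 -1.195
endloop
endfacet
facet normal 0.455 -0.219 0.863
outer loop
vertex -0.122 1.42 -0.341
vertex 1.653 3.203 -0.825
vertex 0.12 3.254 -0.003
endloop
endfacet
facet normal -0.128 -0.976 -0.179
outer loop
vertex 1.411 1.37 -1.162
vertex -0.122 1.42 -0.341
vertex 0.96 1.586 -2.017
endloop
endfacet
facet normal 0.455 -0.219 0.863
outer loop
vertex 1.411 1.37 -1.162
vertex 1.653 3.203 -0.825
vertex -0.122 1.42 -0.341
endloop
endfacet
facet normal 0.128 0.975 0.179
outer loop
vertex 0.12 3.254 -0.003
vertex 1.653 3.203 -0.825
vertex -0.331 3.47 -0.858
endloop
endfacet
facet normal -0.455 0.219 -0.863
outer loop
vertex 1.202 3.42 -1.679
vertex 0.96 1.586 -2.017
vertex -0.331 3.47 -0.858
endloop
endfacet
facet normal 0.128 0.975 0.180
outer loop
vertex -0.331 3.47 -0.858
vertex 1.653 3.203 -0.825
vertex 1.202 3.42 -1.679
endloop
endfacet
facet normal 0.881 -0.029 -0.472
outer loop
vertex 1.202 3.42 -1.679
vertex 1.411 1.37 -1.162
vertex 0.96 1.586 -2.017
endloop
endfacet
facet normal 0.881 -0.029 -0.473
outer loop
vertex 1.653 3.203 -0.825
vertex 1.411 1.37 -1.162
vertex 1.202 3.42 -1.679
endloop
endfacet
facet normal -0.903 -0.001 0.429
outer loop
vertex -3.67 -1.647 1.553
vertex -3.684 -0.547 1.526
vertex -4.086 -1.674 0.677
endloop
endfacet
facet normal 0.013 -1.000 0.025
outer loop
vertex -3.236 -1.673 0.274
vertex -3.67 -1.647 1.553
vertex -4.086 -1.674 0.677
endloop
endfacet
facet normal -0.904 -0.000 0.428
outer loop
vertex -4.086 -1.674 0.677
vertex -3.684 -0.547 1.526
vertex -4.099 -0.574 0.65
endloop
endfacet
facet normal -0.428 -0.027 -0.903
outer loop
vertex -4.099 -0.574 0.65
vertex -3.236 -1.673 0.274
vertex -4.086 -1.674 0.677
endloop
endfacet
facet normal 0.428 0.028 0.903
outer loop
vertex -3.67 -1.647 1.553
vertex -2.834 -0.546 1.123
vertex -3.684 -0.547 1.526
endloop
endfacet
facet normal 0.013 -1.000 0.025
outer loop
vertex -2.821 -1.646 1.15
vertex -3.67 -1.647 1.553
vertex -3.236 -1.673 0.274
endloop
endfacet
facet normal 0.429 0.027 0.903
outer loop
vertex -2.821 -1.646 1.15
vertex -2.834 -0.546 1.123
vertex -3.67 -1.647 1.553
endloop
endfacet
facet normal -0.013 1.000 -0.025
outer loop
vertex -3.684 -0.547 1.526
vertex -2.834 -0.546 1.123
vertex -4.099 -0.574 0.65
endloop
endfacet
facet normal -0.429 -0.028 -0.903
outer loop
vertex -3.25 -0.573 0.247
vertex -3.236 -1.673 0.274
vertex -4.099 -0.574 0.65
endloop
endfacet
facet normal -0.013 1.000 -0.025
outer loop
vertex -4.099 -0.574 0.65
vertex -2.834 -0.546 1.123
vertex -3.25 -0.573 0.247
endloop
endfacet
facet normal 0.904 0.001 -0.428
outer loop
vertex -3.25 -0.573 0.247
vertex -2.821 -1.646 1.15
vertex -3.236 -1.673 0.274
endloop
endfacet
facet normal 0.903 0.000 -0.429
outer loop
vertex -2.834 -0.546 1.123
vertex -2.821 -1.646 1.15
vertex -3.25 -0.573 0.247
endloop
endfacet
facet normal -0.072 0.313 -0.947
outer loop
vertex 1.768 -2.292 0.152
vertex 1.016 -2.722 0.067
vertex 1.016 -1.896 0.34
endloop
endfacet
facet normal 0.487 0.646 0.588
outer loop
vertex 1.768 -2.292 0.152
vertex 1.016 -1.896 0.34
vertex 1.144 -3.278 1.753
endloop
endfacet
facet normal -0.072 0.313 -0.947
outer loop
vertex 1.016 -1.896 0.34
vertex 1.016 -2.722 0.067
vertex 0.265 -2.326 0.255
endloop
endfacet
facet normal -0.432 0.625 0.650
outer loop
vertex 1.016 -1.896 0.34
vertex 0.265 -2.326 0.255
vertex 1.144 -3.278 1.753
endloop
endfacet
facet normal -0.072 0.313 -0.947
outer loop
vertex 0.265 -2.326 0.255
vertex 1.016 -2.722 0.067
vertex 0.265 -3.152 -0.018
endloop
endfacet
facet normal -0.891 -0.143 0.432
outer loop
vertex 0.265 -2.326 0.255
vertex 0.265 -3.152 -0.018
vertex 1.144 -3.278 1.753
endloop
endfacet
facet normal -0.072 0.313 -0.947
outer loop
vertex 0.265 -3.152 -0.018
vertex 1.016 -2.722 0.067
vertex 1.016 -3.548 -0.206
endloop
endfacet
facet normal -0.431 -0.890 0.151
outer loop
vertex 0.265 -3.152 -0.018
vertex 1.016 -3.548 -0.206
vertex 1.144 -3.278 1.753
endloop
endfacet
facet normal -0.072 0.313 -0.947
outer loop
vertex 1.016 -3.548 -0.206
vertex 1.016 -2.722 0.067
vertex 1.768 -3.118 -0.121
endloop
endfacet
facet normal 0.487 -0.869 0.088
outer loop
vertex 1.016 -3.548 -0.206
vertex 1.768 -3.118 -0.121
vertex 1.144 -3.278 1.753
endloop
endfacet
facet normal -0.072 0.313 -0.947
outer loop
vertex 1.768 -3.118 -0.121
vertex 1.016 -2.722 0.067
vertex 1.768 -2.292 0.152
endloop
endfacet
facet normal 0.946 -0.101 0.307
outer loop
vertex 1.768 -3.118 -0.121
vertex 1.768 -2.292 0.152
vertex 1.144 -3.278 1.753
endloop
endfacet

endsolid
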